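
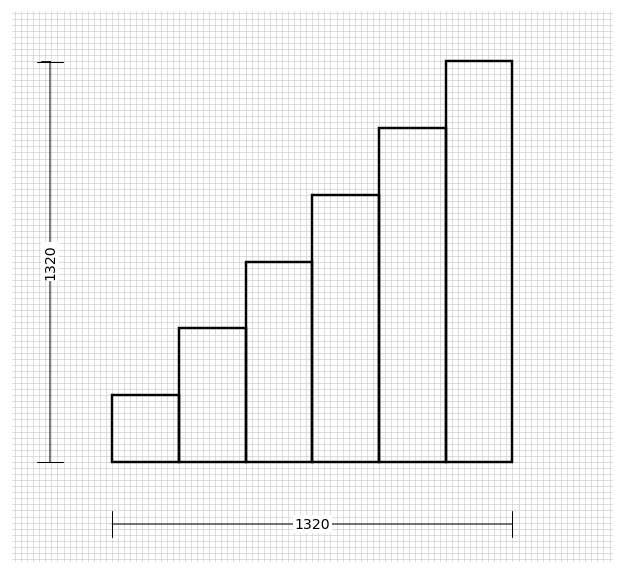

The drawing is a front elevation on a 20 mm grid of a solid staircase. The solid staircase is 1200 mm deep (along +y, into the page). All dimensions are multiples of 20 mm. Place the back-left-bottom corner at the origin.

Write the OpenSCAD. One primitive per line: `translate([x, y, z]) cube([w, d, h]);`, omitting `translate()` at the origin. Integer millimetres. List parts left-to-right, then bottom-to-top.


cube([220, 1200, 220]);
translate([220, 0, 0]) cube([220, 1200, 440]);
translate([440, 0, 0]) cube([220, 1200, 660]);
translate([660, 0, 0]) cube([220, 1200, 880]);
translate([880, 0, 0]) cube([220, 1200, 1100]);
translate([1100, 0, 0]) cube([220, 1200, 1320]);


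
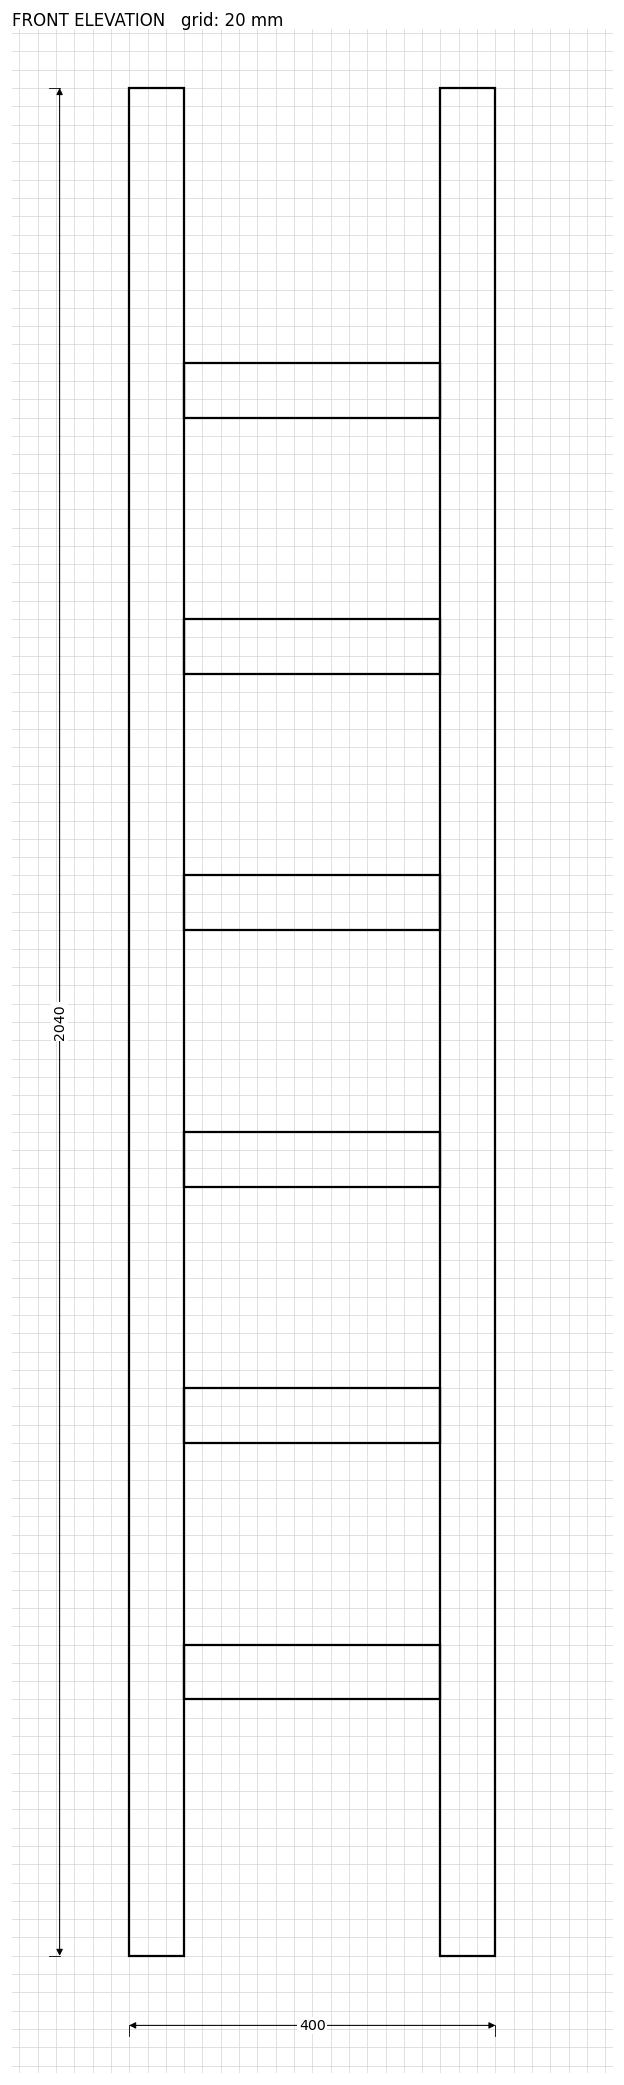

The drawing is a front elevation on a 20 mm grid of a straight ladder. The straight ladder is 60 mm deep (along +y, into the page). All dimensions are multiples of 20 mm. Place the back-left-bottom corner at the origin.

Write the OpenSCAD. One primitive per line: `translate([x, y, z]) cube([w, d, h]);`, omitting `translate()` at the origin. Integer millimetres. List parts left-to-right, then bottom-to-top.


cube([60, 60, 2040]);
translate([60, 0, 280]) cube([280, 60, 60]);
translate([60, 0, 560]) cube([280, 60, 60]);
translate([60, 0, 840]) cube([280, 60, 60]);
translate([60, 0, 1120]) cube([280, 60, 60]);
translate([60, 0, 1400]) cube([280, 60, 60]);
translate([60, 0, 1680]) cube([280, 60, 60]);
translate([340, 0, 0]) cube([60, 60, 2040]);


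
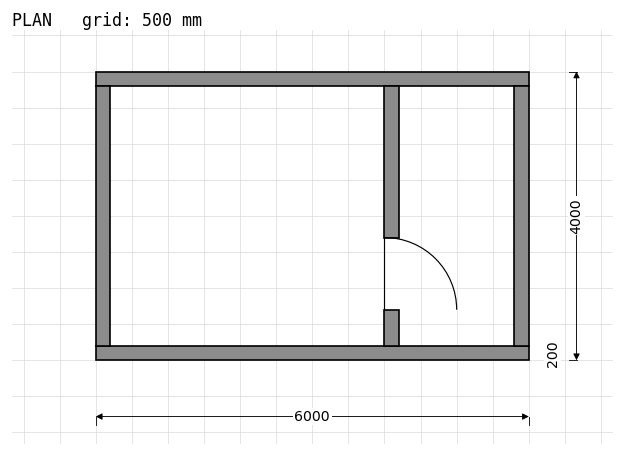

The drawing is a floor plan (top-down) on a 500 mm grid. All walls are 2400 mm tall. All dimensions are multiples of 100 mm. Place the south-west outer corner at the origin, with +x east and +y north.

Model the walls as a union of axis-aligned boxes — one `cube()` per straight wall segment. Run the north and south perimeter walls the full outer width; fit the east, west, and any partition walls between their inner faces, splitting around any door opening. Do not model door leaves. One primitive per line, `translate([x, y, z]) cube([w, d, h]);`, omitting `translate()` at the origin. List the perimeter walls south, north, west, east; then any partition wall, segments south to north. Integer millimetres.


cube([6000, 200, 2400]);
translate([0, 3800, 0]) cube([6000, 200, 2400]);
translate([0, 200, 0]) cube([200, 3600, 2400]);
translate([5800, 200, 0]) cube([200, 3600, 2400]);
translate([4000, 200, 0]) cube([200, 500, 2400]);
translate([4000, 1700, 0]) cube([200, 2100, 2400]);


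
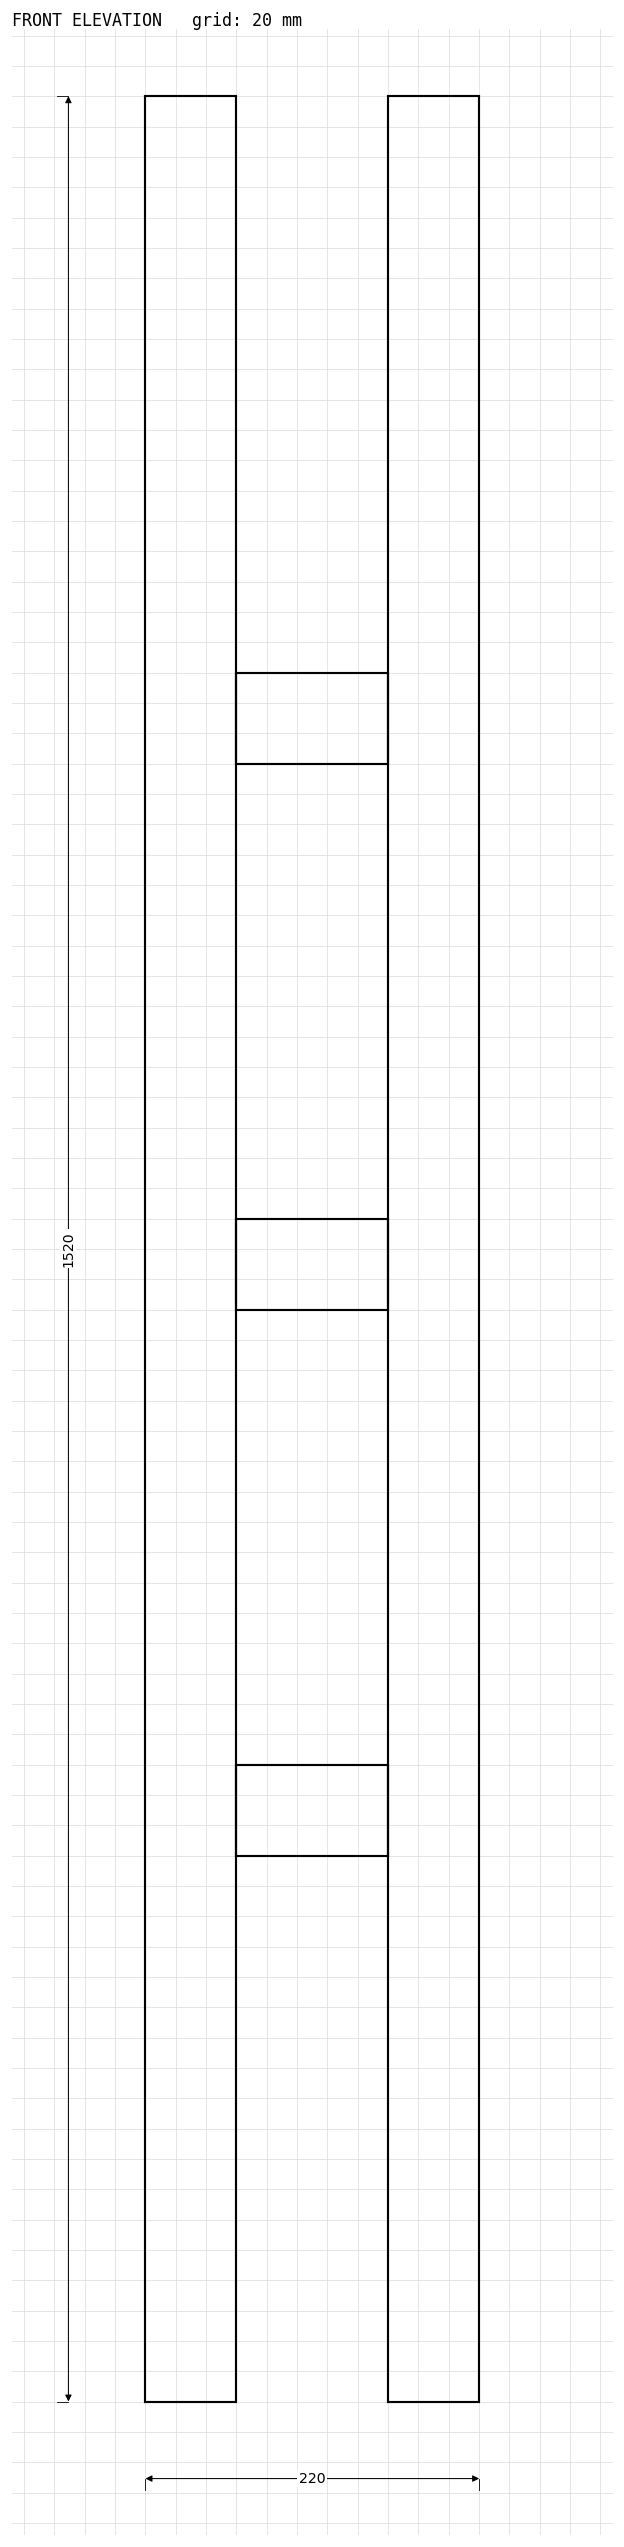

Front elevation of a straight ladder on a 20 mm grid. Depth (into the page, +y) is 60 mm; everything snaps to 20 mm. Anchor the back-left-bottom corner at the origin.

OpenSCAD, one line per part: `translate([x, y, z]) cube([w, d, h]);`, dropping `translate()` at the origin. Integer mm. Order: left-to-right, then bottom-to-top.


cube([60, 60, 1520]);
translate([60, 0, 360]) cube([100, 60, 60]);
translate([60, 0, 720]) cube([100, 60, 60]);
translate([60, 0, 1080]) cube([100, 60, 60]);
translate([160, 0, 0]) cube([60, 60, 1520]);


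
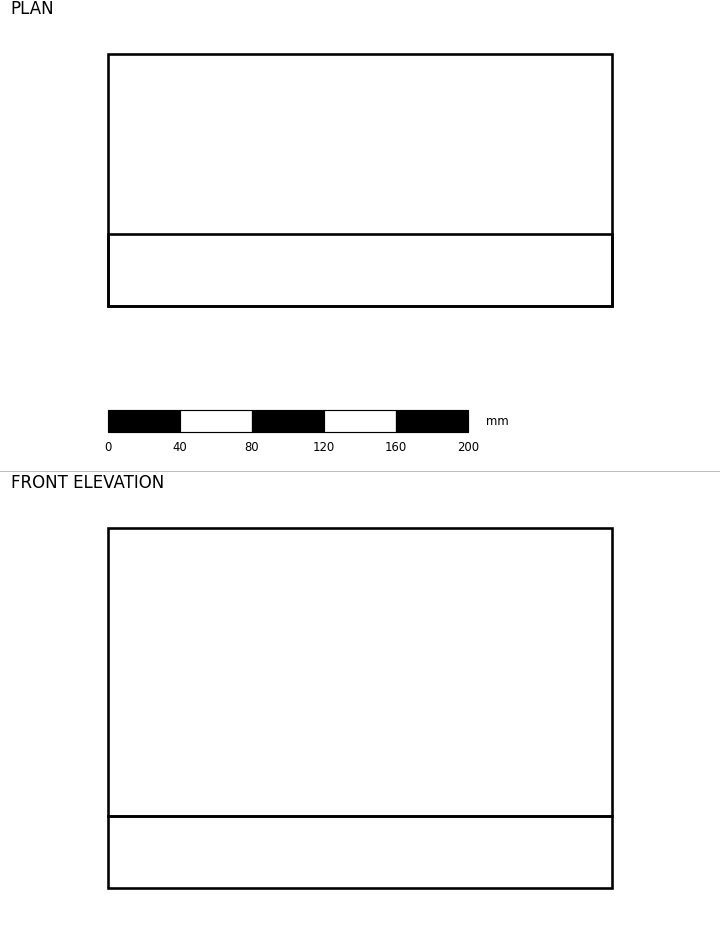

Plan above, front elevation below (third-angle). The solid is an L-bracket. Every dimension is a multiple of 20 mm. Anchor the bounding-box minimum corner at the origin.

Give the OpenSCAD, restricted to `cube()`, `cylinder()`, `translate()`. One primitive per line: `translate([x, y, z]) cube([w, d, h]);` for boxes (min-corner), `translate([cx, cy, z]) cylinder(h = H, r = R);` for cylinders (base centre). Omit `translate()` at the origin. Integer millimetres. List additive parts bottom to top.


cube([280, 140, 40]);
translate([0, 0, 40]) cube([280, 40, 160]);


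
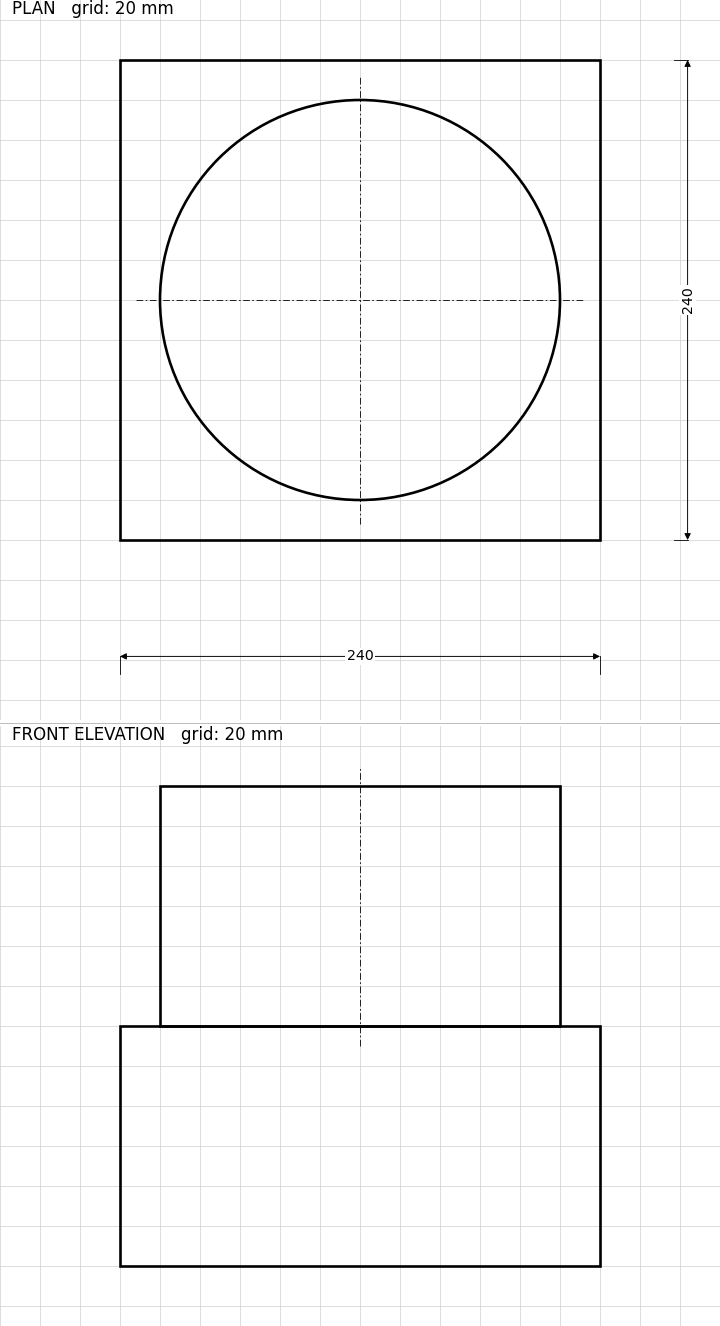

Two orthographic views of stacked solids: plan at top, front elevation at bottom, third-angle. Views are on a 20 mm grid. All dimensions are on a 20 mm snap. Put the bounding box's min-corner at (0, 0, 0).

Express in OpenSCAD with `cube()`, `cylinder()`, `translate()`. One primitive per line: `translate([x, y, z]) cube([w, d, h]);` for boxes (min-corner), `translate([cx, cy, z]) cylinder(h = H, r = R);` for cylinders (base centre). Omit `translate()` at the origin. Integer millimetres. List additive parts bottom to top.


cube([240, 240, 120]);
translate([120, 120, 120]) cylinder(h = 120, r = 100);


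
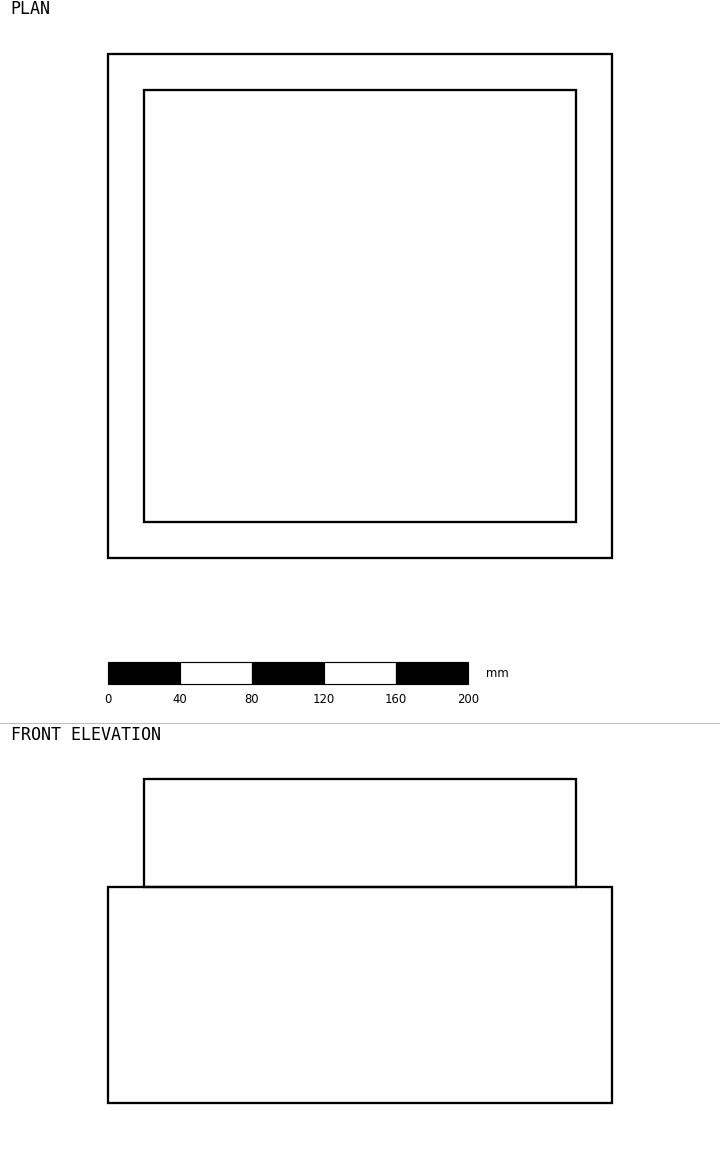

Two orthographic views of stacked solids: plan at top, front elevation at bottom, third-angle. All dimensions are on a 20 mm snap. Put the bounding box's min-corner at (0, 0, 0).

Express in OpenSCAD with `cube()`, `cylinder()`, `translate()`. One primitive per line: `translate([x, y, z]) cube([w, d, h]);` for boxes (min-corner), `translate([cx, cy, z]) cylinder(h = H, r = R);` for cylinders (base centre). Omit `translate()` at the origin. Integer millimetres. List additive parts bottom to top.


cube([280, 280, 120]);
translate([20, 20, 120]) cube([240, 240, 60]);


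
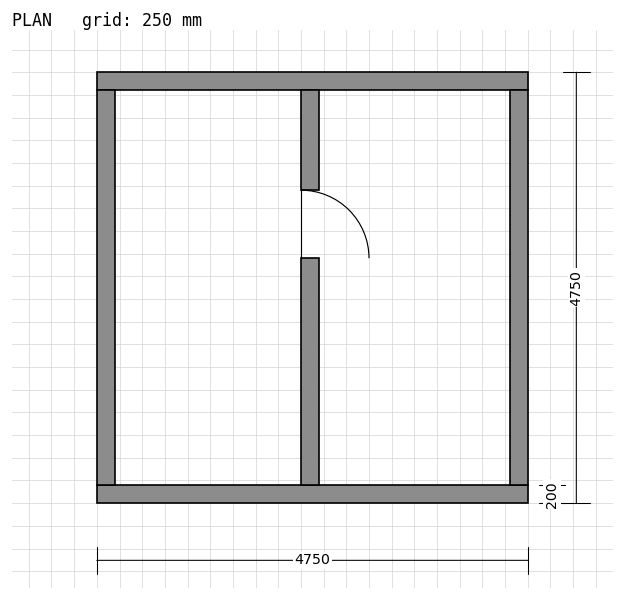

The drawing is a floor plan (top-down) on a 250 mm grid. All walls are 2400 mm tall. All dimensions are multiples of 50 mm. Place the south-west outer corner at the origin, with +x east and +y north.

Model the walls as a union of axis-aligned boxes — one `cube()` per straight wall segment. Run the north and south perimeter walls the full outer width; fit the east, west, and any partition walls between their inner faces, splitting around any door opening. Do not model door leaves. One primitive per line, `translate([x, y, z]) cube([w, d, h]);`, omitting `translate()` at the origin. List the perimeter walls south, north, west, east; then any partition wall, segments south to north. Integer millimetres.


cube([4750, 200, 2400]);
translate([0, 4550, 0]) cube([4750, 200, 2400]);
translate([0, 200, 0]) cube([200, 4350, 2400]);
translate([4550, 200, 0]) cube([200, 4350, 2400]);
translate([2250, 200, 0]) cube([200, 2500, 2400]);
translate([2250, 3450, 0]) cube([200, 1100, 2400]);


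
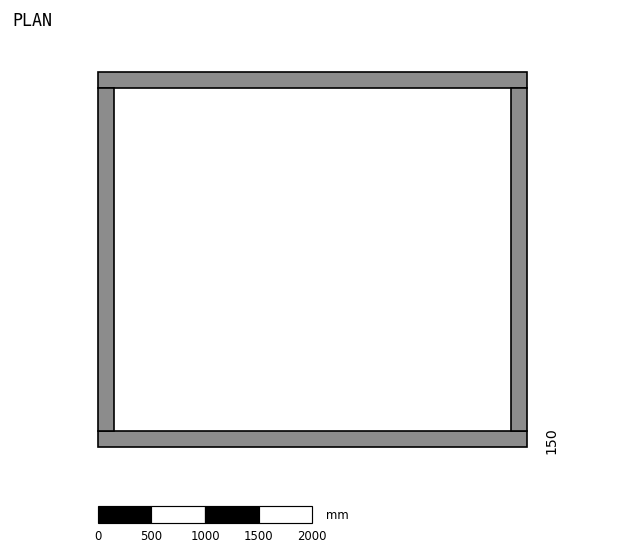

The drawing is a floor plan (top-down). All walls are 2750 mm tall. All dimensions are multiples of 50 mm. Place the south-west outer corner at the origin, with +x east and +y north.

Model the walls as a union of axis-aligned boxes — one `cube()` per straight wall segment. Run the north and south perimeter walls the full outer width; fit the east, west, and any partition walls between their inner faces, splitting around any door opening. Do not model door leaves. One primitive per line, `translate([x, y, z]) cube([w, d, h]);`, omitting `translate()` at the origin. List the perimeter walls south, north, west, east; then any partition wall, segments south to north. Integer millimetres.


cube([4000, 150, 2750]);
translate([0, 3350, 0]) cube([4000, 150, 2750]);
translate([0, 150, 0]) cube([150, 3200, 2750]);
translate([3850, 150, 0]) cube([150, 3200, 2750]);


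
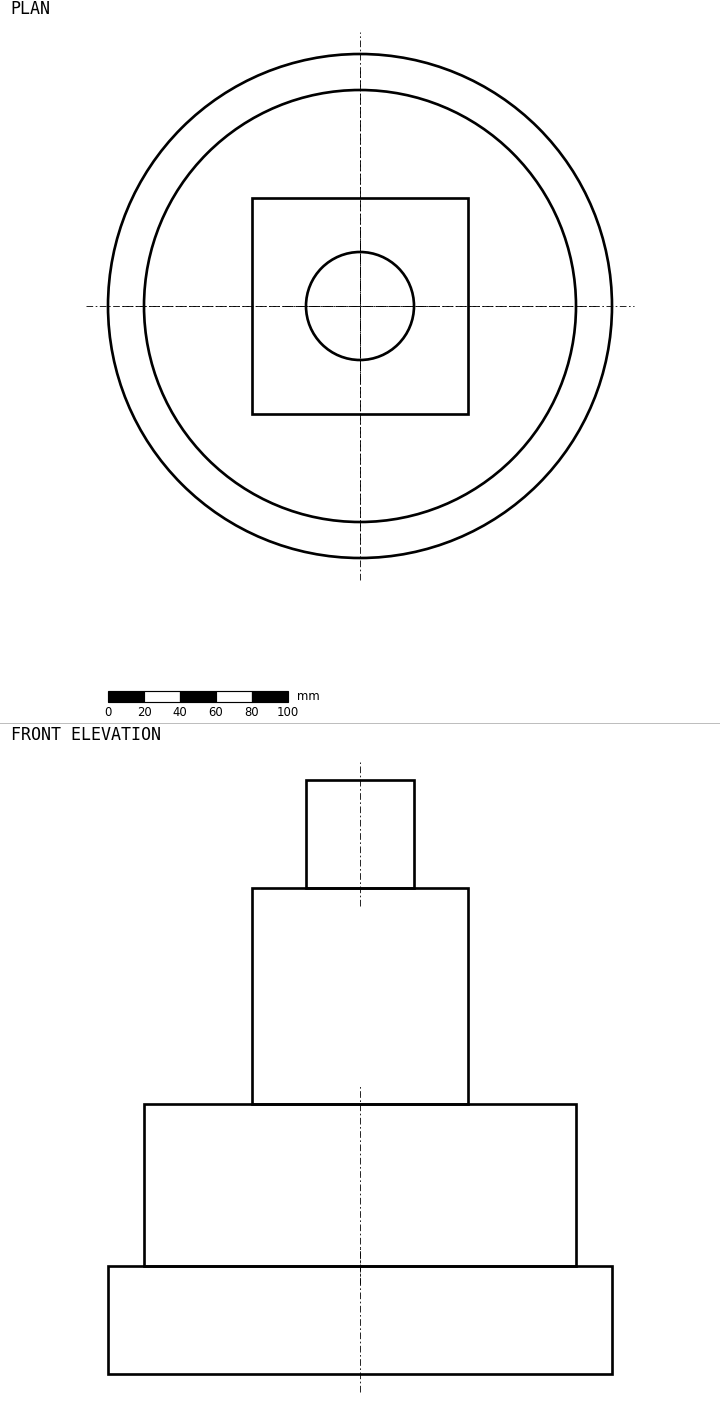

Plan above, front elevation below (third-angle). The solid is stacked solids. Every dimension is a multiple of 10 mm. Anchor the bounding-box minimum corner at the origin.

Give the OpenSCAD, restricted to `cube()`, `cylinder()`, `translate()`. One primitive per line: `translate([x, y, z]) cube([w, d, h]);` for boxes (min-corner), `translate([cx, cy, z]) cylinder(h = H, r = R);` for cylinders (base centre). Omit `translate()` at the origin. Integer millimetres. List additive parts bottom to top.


translate([140, 140, 0]) cylinder(h = 60, r = 140);
translate([140, 140, 60]) cylinder(h = 90, r = 120);
translate([80, 80, 150]) cube([120, 120, 120]);
translate([140, 140, 270]) cylinder(h = 60, r = 30);


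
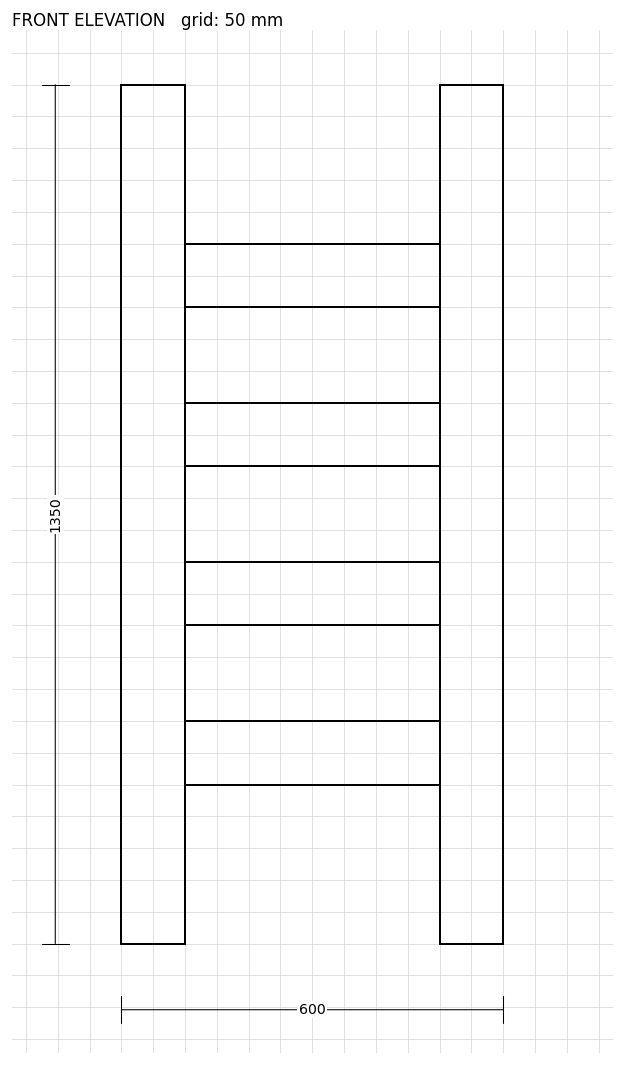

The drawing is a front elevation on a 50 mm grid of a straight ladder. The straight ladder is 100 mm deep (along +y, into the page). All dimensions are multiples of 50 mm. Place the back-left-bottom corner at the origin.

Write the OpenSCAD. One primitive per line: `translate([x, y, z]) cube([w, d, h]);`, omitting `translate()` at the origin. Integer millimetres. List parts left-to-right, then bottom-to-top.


cube([100, 100, 1350]);
translate([100, 0, 250]) cube([400, 100, 100]);
translate([100, 0, 500]) cube([400, 100, 100]);
translate([100, 0, 750]) cube([400, 100, 100]);
translate([100, 0, 1000]) cube([400, 100, 100]);
translate([500, 0, 0]) cube([100, 100, 1350]);


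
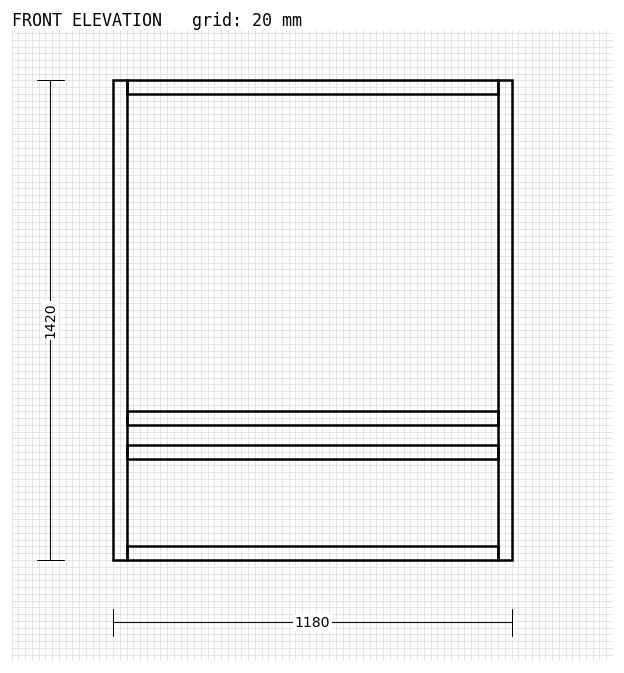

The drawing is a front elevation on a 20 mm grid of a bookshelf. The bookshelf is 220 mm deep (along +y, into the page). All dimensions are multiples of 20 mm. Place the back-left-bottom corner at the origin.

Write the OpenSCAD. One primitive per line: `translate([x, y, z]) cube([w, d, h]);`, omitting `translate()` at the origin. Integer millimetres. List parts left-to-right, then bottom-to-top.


cube([40, 220, 1420]);
translate([40, 0, 0]) cube([1100, 220, 40]);
translate([40, 0, 300]) cube([1100, 220, 40]);
translate([40, 0, 400]) cube([1100, 220, 40]);
translate([40, 0, 1380]) cube([1100, 220, 40]);
translate([1140, 0, 0]) cube([40, 220, 1420]);


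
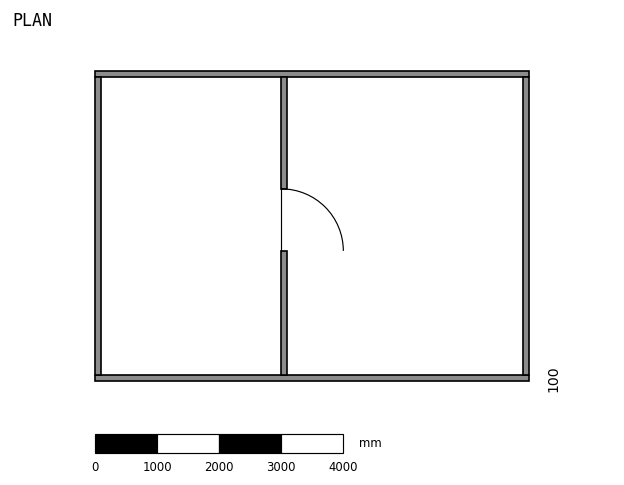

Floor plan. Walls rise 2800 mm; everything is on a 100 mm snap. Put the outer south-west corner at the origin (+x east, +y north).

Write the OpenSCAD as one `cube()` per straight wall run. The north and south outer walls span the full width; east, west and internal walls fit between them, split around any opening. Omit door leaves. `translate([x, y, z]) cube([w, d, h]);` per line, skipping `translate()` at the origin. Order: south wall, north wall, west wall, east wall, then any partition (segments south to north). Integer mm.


cube([7000, 100, 2800]);
translate([0, 4900, 0]) cube([7000, 100, 2800]);
translate([0, 100, 0]) cube([100, 4800, 2800]);
translate([6900, 100, 0]) cube([100, 4800, 2800]);
translate([3000, 100, 0]) cube([100, 2000, 2800]);
translate([3000, 3100, 0]) cube([100, 1800, 2800]);


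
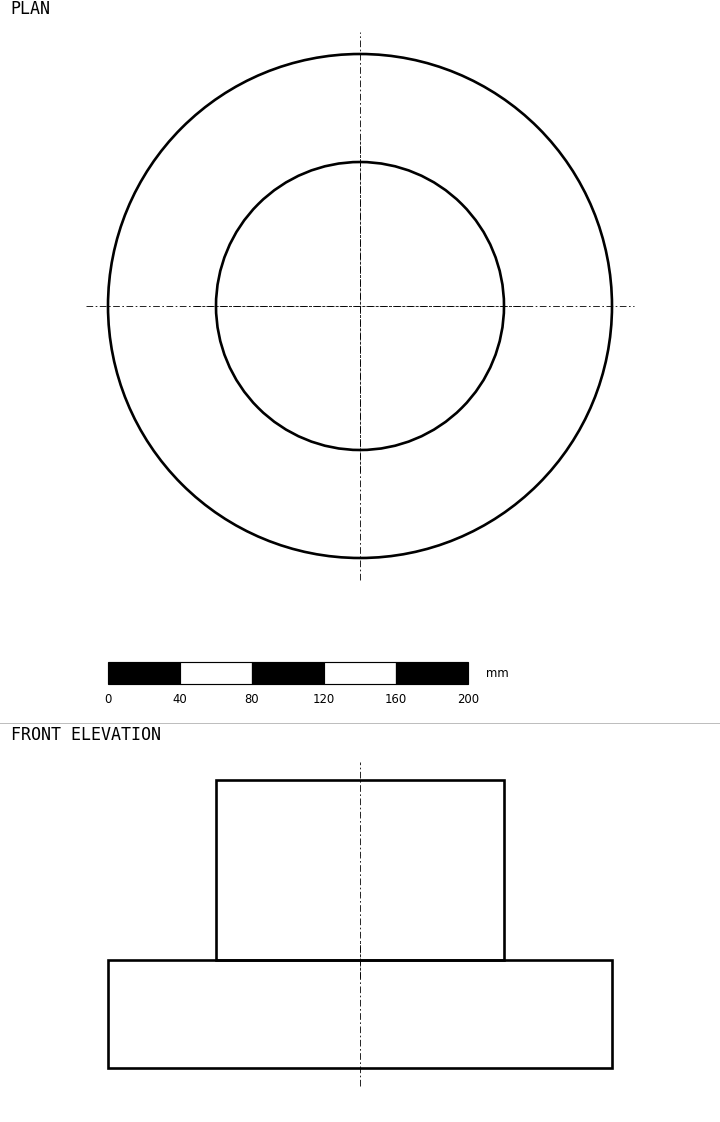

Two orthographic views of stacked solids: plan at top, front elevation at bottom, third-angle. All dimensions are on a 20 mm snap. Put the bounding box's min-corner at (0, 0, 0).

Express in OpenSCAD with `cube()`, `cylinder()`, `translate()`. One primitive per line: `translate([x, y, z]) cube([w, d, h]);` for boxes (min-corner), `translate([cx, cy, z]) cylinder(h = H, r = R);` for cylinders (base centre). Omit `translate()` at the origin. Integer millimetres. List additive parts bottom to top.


translate([140, 140, 0]) cylinder(h = 60, r = 140);
translate([140, 140, 60]) cylinder(h = 100, r = 80);


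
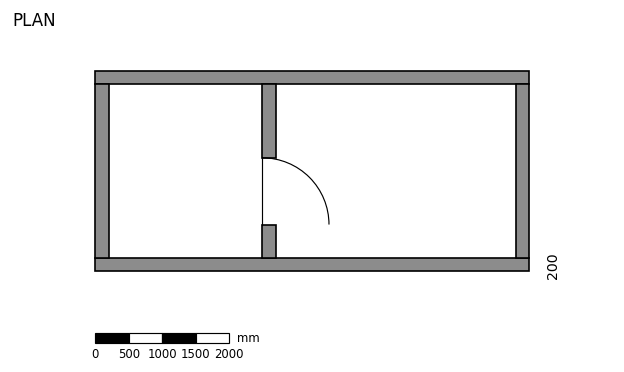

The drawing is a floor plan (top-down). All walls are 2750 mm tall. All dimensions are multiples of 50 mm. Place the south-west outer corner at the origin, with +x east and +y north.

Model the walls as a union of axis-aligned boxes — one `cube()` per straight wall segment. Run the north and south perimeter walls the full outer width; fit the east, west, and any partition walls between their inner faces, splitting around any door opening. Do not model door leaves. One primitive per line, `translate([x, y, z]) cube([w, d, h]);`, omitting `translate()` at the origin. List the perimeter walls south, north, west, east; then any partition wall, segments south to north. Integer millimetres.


cube([6500, 200, 2750]);
translate([0, 2800, 0]) cube([6500, 200, 2750]);
translate([0, 200, 0]) cube([200, 2600, 2750]);
translate([6300, 200, 0]) cube([200, 2600, 2750]);
translate([2500, 200, 0]) cube([200, 500, 2750]);
translate([2500, 1700, 0]) cube([200, 1100, 2750]);


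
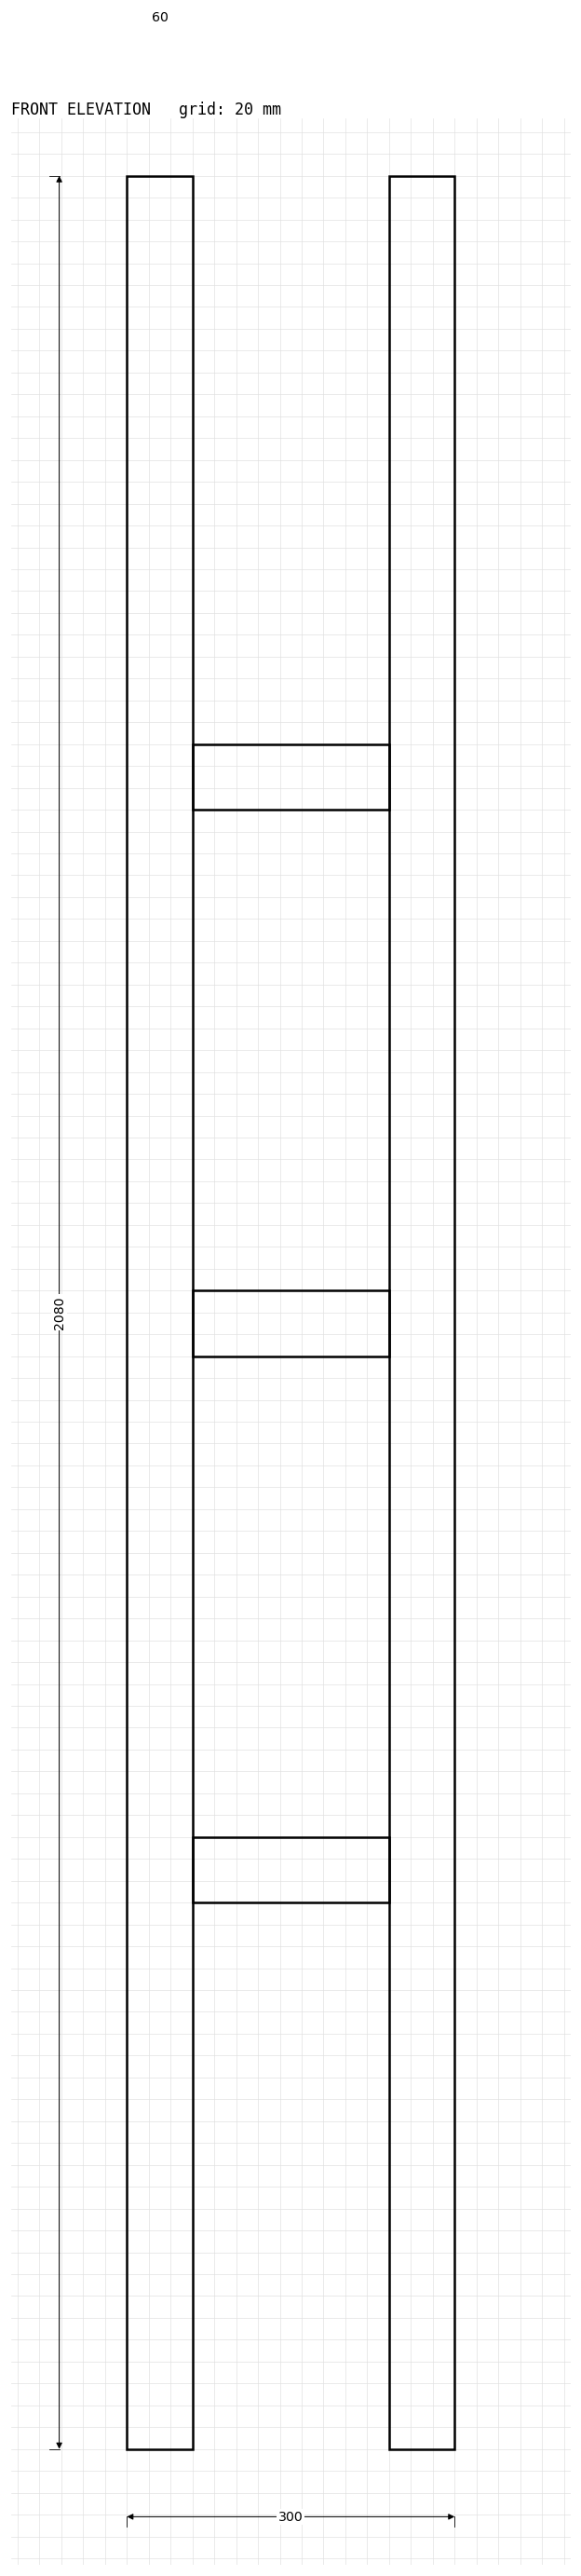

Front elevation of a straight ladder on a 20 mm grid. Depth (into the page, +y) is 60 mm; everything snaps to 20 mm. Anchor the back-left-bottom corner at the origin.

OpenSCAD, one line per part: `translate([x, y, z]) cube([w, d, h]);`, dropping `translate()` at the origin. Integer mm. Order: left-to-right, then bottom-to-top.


cube([60, 60, 2080]);
translate([60, 0, 500]) cube([180, 60, 60]);
translate([60, 0, 1000]) cube([180, 60, 60]);
translate([60, 0, 1500]) cube([180, 60, 60]);
translate([240, 0, 0]) cube([60, 60, 2080]);


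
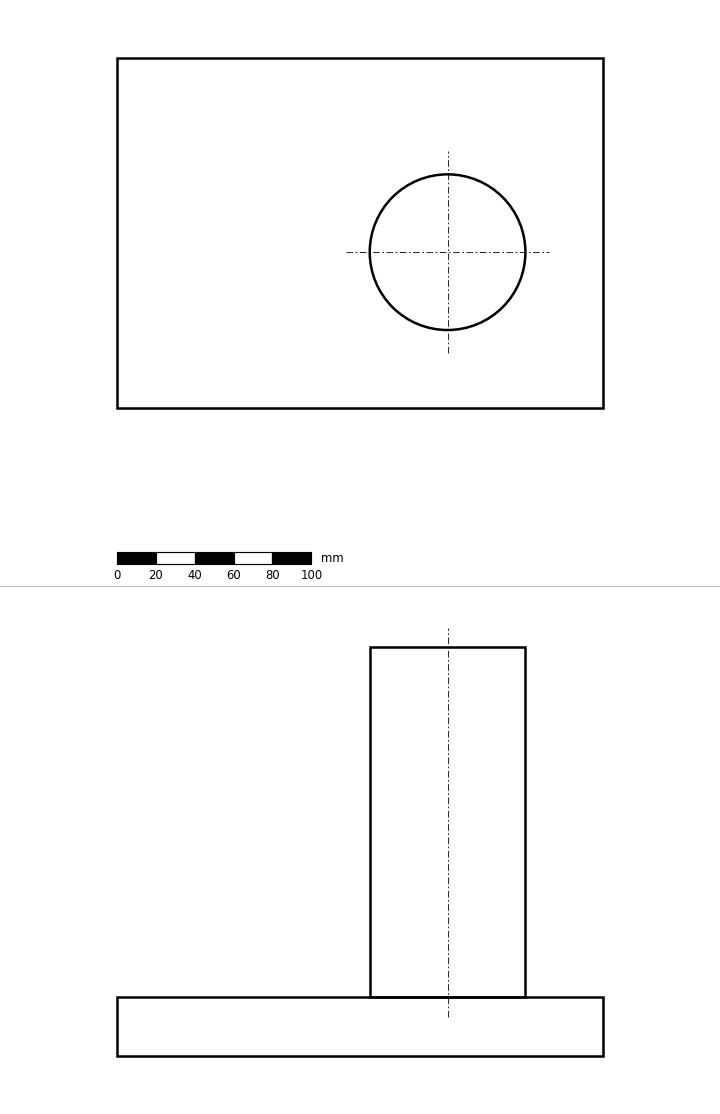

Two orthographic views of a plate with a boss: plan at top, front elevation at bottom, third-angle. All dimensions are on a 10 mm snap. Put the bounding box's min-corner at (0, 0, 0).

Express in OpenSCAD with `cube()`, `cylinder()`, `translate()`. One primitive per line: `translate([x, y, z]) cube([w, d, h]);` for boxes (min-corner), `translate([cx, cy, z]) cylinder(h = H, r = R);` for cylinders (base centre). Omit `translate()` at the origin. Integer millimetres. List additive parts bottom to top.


cube([250, 180, 30]);
translate([170, 80, 30]) cylinder(h = 180, r = 40);


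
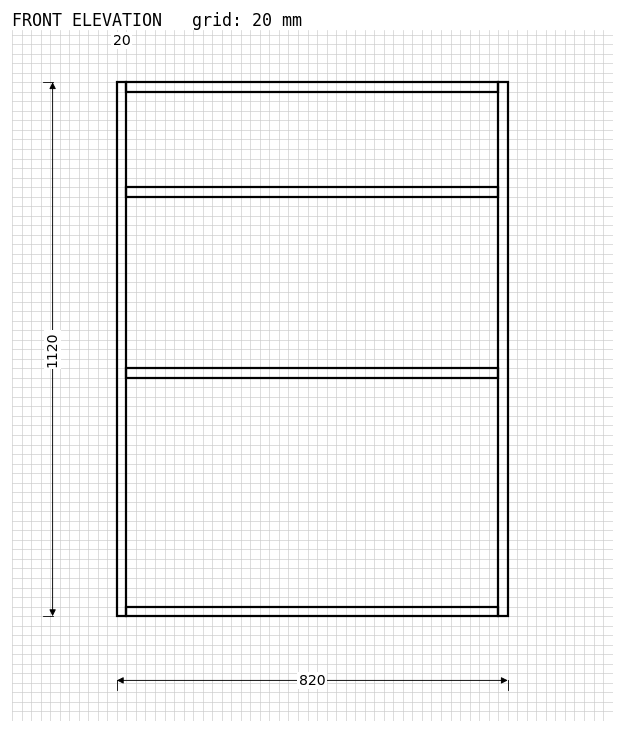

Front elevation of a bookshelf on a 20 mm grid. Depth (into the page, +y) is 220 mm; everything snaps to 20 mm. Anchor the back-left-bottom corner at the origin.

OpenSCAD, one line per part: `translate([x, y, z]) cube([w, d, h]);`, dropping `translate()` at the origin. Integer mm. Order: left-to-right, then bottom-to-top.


cube([20, 220, 1120]);
translate([20, 0, 0]) cube([780, 220, 20]);
translate([20, 0, 500]) cube([780, 220, 20]);
translate([20, 0, 880]) cube([780, 220, 20]);
translate([20, 0, 1100]) cube([780, 220, 20]);
translate([800, 0, 0]) cube([20, 220, 1120]);


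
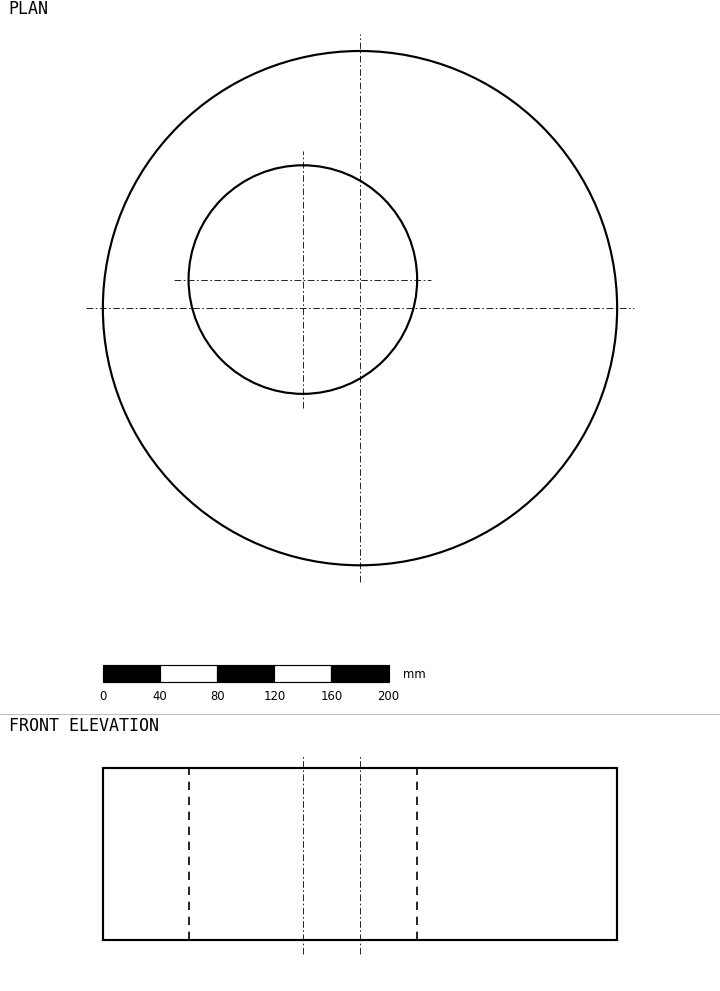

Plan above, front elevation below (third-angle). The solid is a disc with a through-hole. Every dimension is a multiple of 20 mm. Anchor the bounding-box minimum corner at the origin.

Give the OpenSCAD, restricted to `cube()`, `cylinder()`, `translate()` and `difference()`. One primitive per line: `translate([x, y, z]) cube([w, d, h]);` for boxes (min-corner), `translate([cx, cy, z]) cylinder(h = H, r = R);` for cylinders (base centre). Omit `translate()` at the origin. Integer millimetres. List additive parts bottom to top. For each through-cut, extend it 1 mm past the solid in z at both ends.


difference() {
  translate([180, 180, 0]) cylinder(h = 120, r = 180);
  translate([140, 200, -1]) cylinder(h = 122, r = 80);
}


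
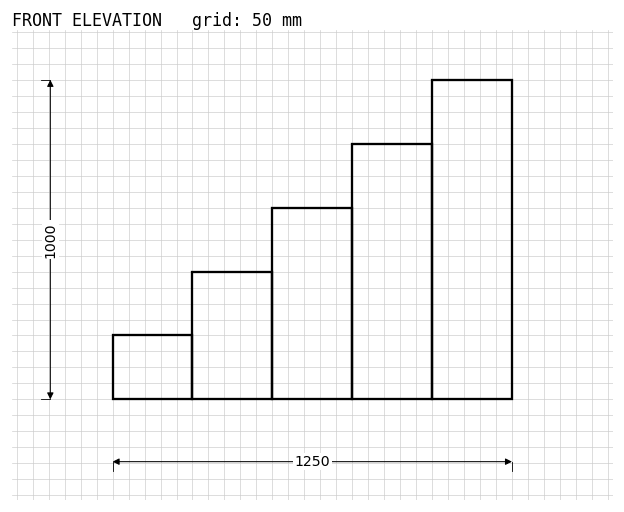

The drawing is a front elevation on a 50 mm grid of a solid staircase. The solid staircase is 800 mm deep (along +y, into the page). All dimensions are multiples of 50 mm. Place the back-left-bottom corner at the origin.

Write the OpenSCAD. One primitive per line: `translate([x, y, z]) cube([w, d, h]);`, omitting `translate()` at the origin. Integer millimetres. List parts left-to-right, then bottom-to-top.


cube([250, 800, 200]);
translate([250, 0, 0]) cube([250, 800, 400]);
translate([500, 0, 0]) cube([250, 800, 600]);
translate([750, 0, 0]) cube([250, 800, 800]);
translate([1000, 0, 0]) cube([250, 800, 1000]);


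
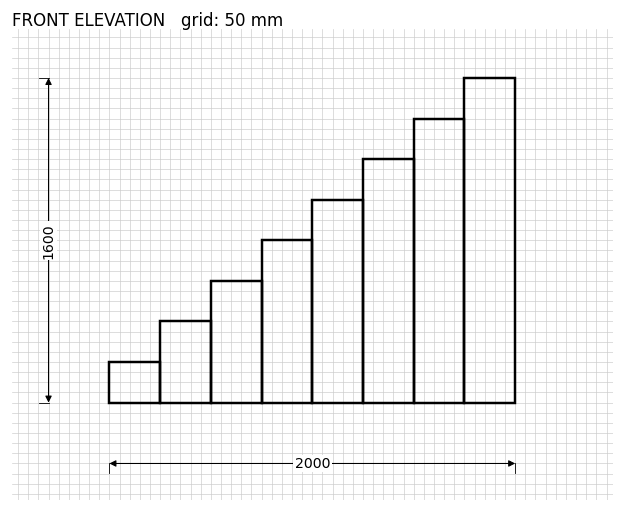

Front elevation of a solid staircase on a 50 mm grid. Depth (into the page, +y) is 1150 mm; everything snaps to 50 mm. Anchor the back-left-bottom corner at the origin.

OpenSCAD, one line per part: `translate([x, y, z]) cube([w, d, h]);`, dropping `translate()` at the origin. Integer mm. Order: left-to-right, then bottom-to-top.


cube([250, 1150, 200]);
translate([250, 0, 0]) cube([250, 1150, 400]);
translate([500, 0, 0]) cube([250, 1150, 600]);
translate([750, 0, 0]) cube([250, 1150, 800]);
translate([1000, 0, 0]) cube([250, 1150, 1000]);
translate([1250, 0, 0]) cube([250, 1150, 1200]);
translate([1500, 0, 0]) cube([250, 1150, 1400]);
translate([1750, 0, 0]) cube([250, 1150, 1600]);


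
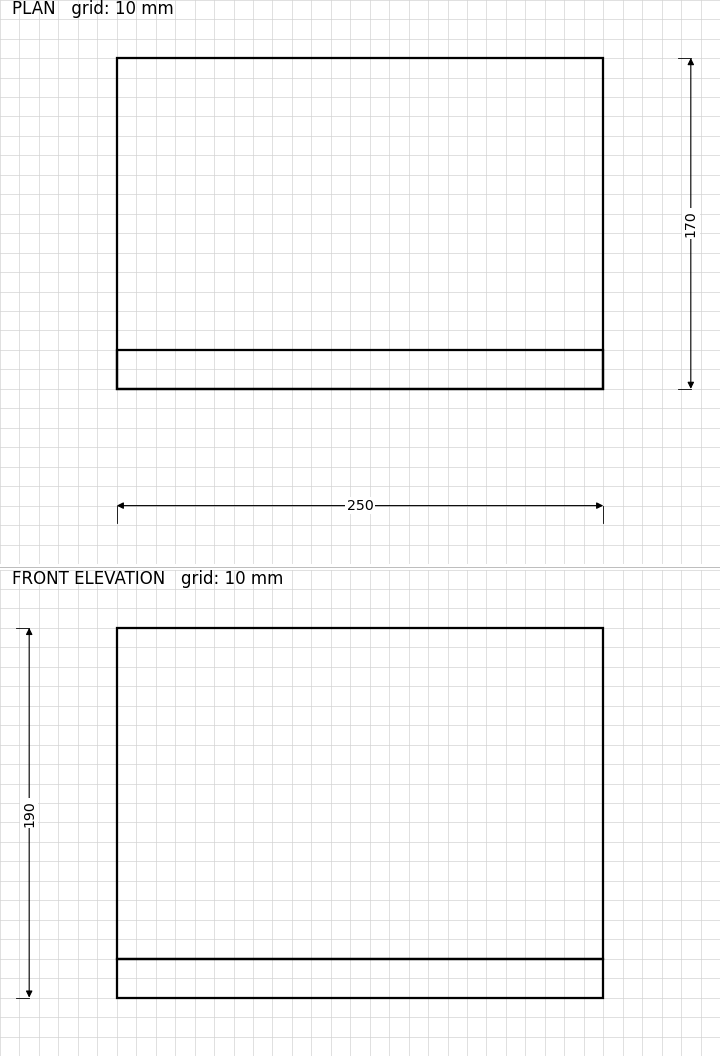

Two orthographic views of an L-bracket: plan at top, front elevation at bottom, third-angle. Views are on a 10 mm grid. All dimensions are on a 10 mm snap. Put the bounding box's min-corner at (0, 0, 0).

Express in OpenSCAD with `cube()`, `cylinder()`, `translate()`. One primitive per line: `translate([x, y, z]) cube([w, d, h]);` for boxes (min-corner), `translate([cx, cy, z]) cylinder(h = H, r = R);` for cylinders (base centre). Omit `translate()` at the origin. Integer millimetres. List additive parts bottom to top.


cube([250, 170, 20]);
translate([0, 0, 20]) cube([250, 20, 170]);


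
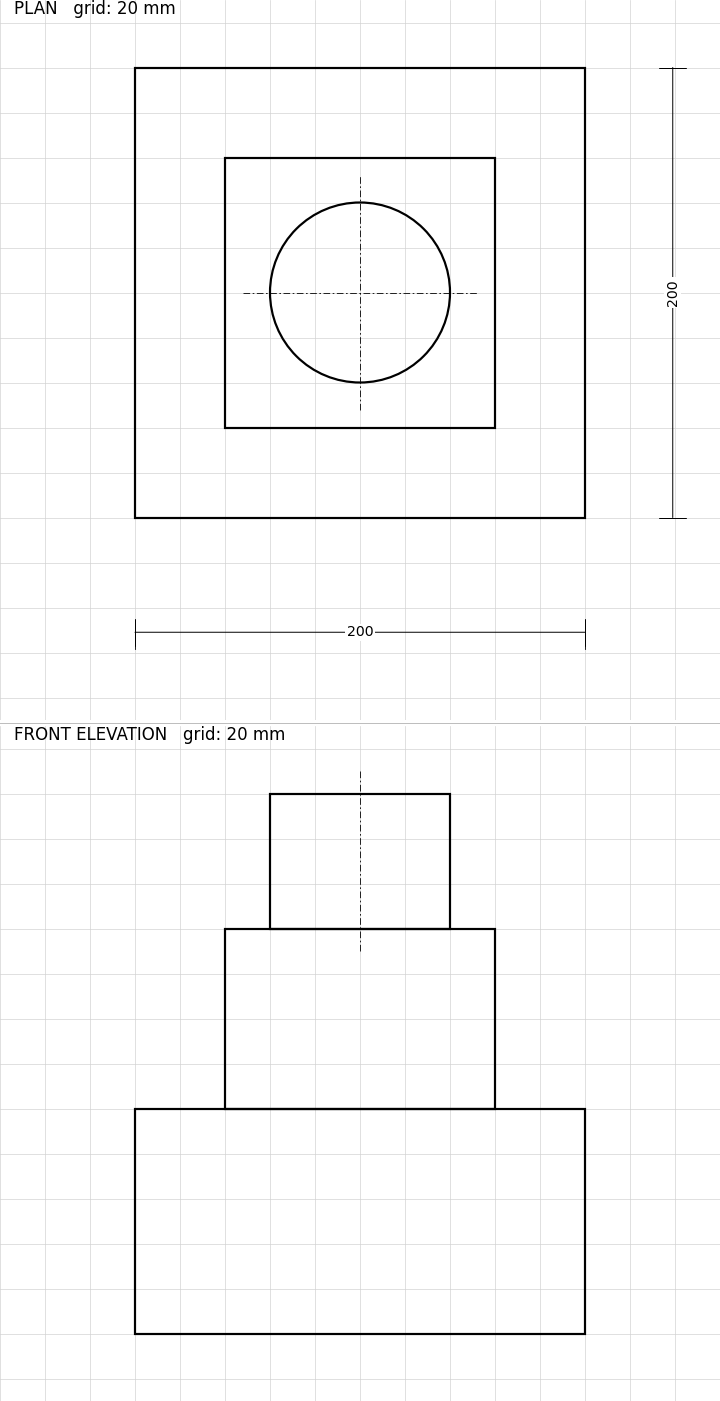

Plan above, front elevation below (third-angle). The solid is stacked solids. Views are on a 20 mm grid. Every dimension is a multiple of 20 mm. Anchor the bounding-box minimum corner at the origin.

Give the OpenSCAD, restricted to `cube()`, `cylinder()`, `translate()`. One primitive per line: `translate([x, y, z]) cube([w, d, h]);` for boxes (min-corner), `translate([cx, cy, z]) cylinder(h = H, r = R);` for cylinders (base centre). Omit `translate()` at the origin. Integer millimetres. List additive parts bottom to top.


cube([200, 200, 100]);
translate([40, 40, 100]) cube([120, 120, 80]);
translate([100, 100, 180]) cylinder(h = 60, r = 40);


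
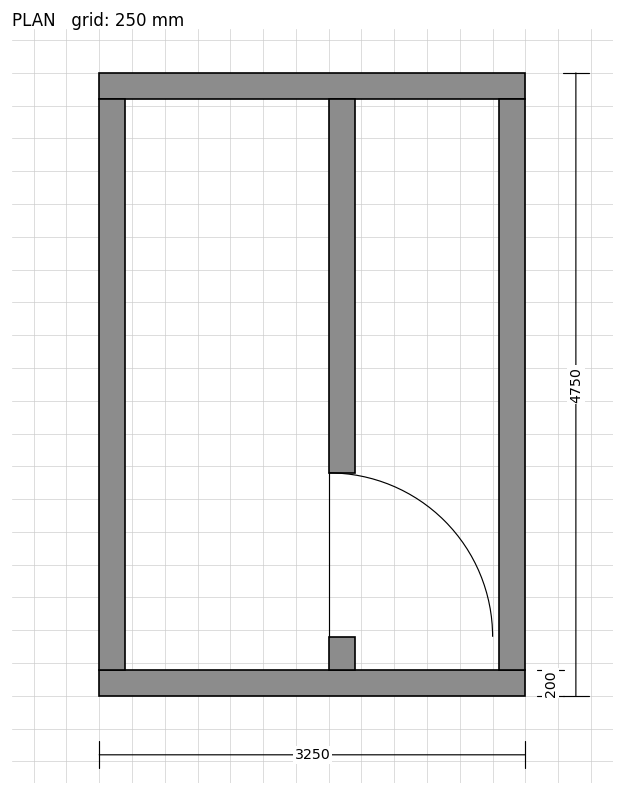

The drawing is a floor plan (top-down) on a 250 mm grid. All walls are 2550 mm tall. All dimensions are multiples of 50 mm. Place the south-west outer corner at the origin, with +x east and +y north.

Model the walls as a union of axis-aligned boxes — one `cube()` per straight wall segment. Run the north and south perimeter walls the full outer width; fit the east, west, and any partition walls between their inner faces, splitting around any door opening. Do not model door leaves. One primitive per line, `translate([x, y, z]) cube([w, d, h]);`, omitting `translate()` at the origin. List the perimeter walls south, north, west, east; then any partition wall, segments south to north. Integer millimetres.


cube([3250, 200, 2550]);
translate([0, 4550, 0]) cube([3250, 200, 2550]);
translate([0, 200, 0]) cube([200, 4350, 2550]);
translate([3050, 200, 0]) cube([200, 4350, 2550]);
translate([1750, 200, 0]) cube([200, 250, 2550]);
translate([1750, 1700, 0]) cube([200, 2850, 2550]);


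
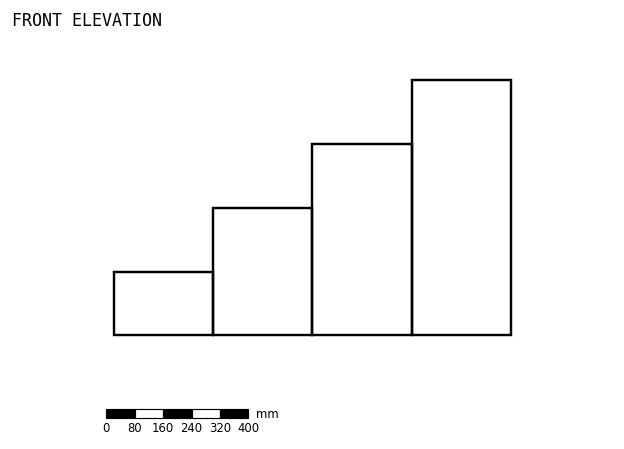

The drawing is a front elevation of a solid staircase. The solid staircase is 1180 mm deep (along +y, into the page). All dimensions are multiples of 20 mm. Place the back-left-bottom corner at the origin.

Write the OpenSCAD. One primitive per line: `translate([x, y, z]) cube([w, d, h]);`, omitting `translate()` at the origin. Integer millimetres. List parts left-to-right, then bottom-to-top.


cube([280, 1180, 180]);
translate([280, 0, 0]) cube([280, 1180, 360]);
translate([560, 0, 0]) cube([280, 1180, 540]);
translate([840, 0, 0]) cube([280, 1180, 720]);


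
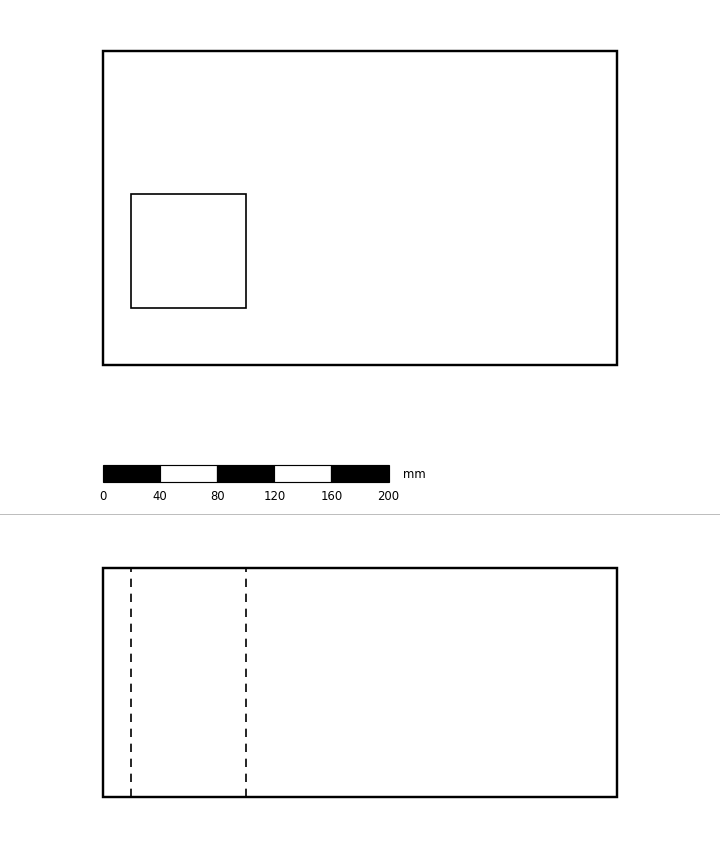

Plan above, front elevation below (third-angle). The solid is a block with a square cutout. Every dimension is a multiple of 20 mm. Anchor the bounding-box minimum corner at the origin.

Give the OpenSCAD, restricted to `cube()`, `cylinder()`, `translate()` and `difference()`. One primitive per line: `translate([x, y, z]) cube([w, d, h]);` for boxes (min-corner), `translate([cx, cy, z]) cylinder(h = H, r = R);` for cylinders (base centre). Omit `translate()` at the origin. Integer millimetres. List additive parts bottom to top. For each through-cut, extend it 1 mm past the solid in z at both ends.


difference() {
  cube([360, 220, 160]);
  translate([20, 40, -1]) cube([80, 80, 162]);
}


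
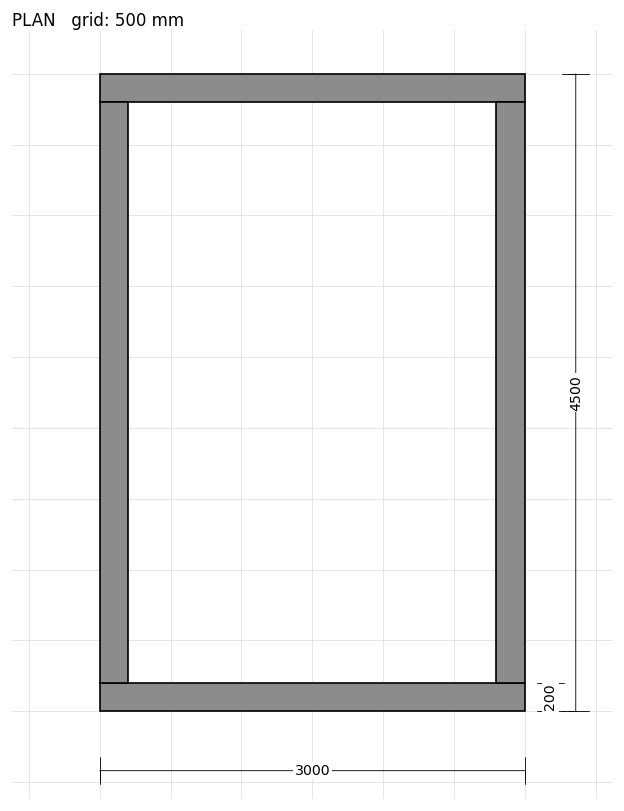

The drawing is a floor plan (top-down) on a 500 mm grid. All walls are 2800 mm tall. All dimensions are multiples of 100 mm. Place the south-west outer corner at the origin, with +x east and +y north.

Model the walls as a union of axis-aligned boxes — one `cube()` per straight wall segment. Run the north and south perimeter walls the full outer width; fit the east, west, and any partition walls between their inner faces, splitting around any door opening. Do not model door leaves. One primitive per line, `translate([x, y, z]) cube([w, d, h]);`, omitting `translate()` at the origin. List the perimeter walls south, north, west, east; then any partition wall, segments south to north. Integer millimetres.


cube([3000, 200, 2800]);
translate([0, 4300, 0]) cube([3000, 200, 2800]);
translate([0, 200, 0]) cube([200, 4100, 2800]);
translate([2800, 200, 0]) cube([200, 4100, 2800]);


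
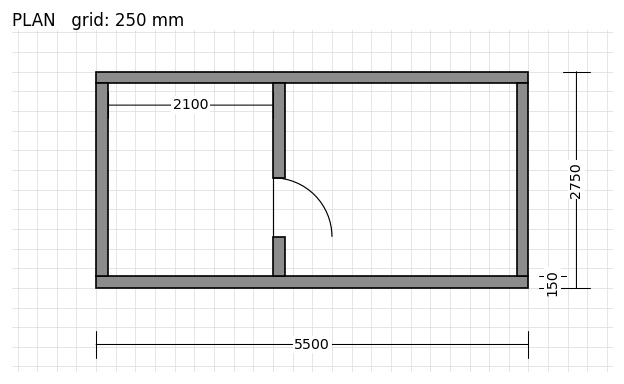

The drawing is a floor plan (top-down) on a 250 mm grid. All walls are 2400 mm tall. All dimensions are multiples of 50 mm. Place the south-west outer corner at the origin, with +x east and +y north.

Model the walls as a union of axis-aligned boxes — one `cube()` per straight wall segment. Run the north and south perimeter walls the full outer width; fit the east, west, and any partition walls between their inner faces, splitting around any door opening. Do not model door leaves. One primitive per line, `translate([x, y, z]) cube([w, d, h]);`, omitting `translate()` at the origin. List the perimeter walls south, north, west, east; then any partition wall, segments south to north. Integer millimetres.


cube([5500, 150, 2400]);
translate([0, 2600, 0]) cube([5500, 150, 2400]);
translate([0, 150, 0]) cube([150, 2450, 2400]);
translate([5350, 150, 0]) cube([150, 2450, 2400]);
translate([2250, 150, 0]) cube([150, 500, 2400]);
translate([2250, 1400, 0]) cube([150, 1200, 2400]);


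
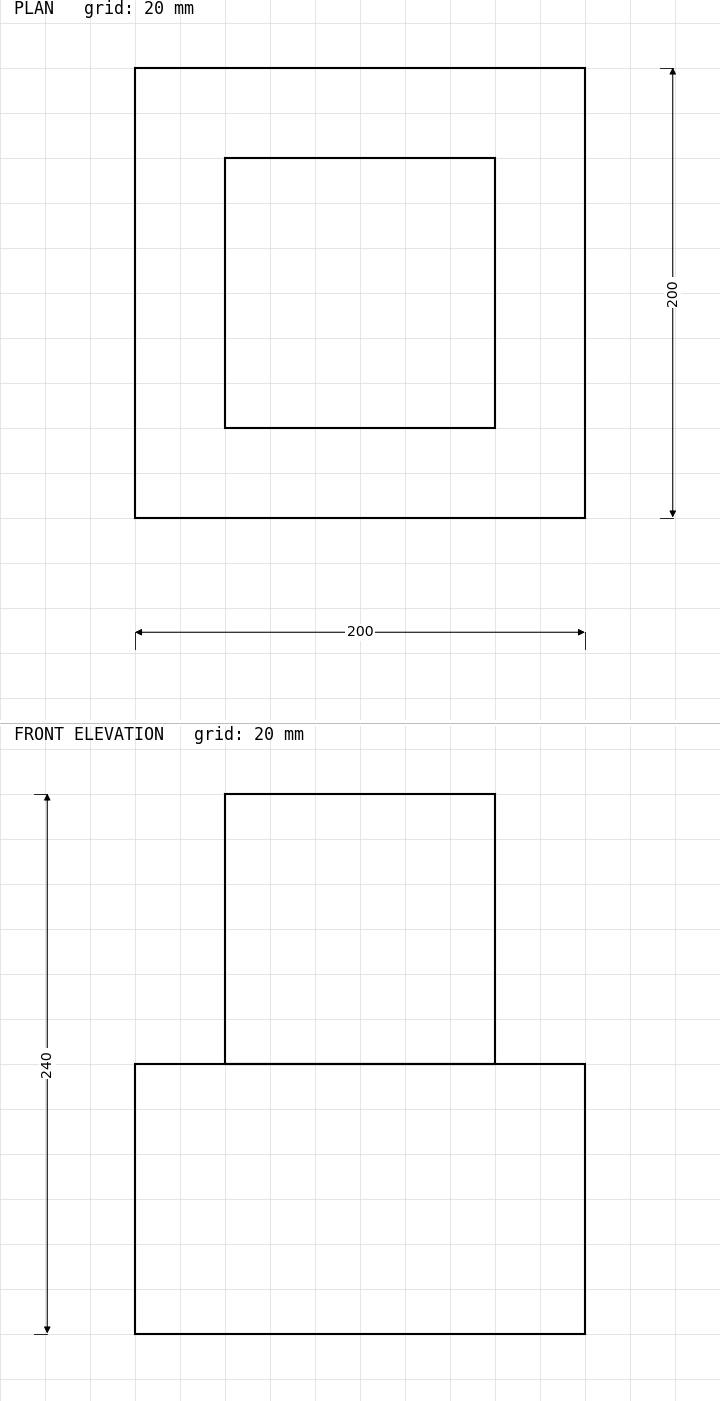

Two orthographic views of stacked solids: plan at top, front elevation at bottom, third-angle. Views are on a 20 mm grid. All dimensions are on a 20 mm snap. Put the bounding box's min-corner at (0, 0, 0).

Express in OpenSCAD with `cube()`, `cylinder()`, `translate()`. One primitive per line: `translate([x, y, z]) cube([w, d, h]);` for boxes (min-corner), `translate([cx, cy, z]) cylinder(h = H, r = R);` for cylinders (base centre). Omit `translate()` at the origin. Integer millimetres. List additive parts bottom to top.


cube([200, 200, 120]);
translate([40, 40, 120]) cube([120, 120, 120]);


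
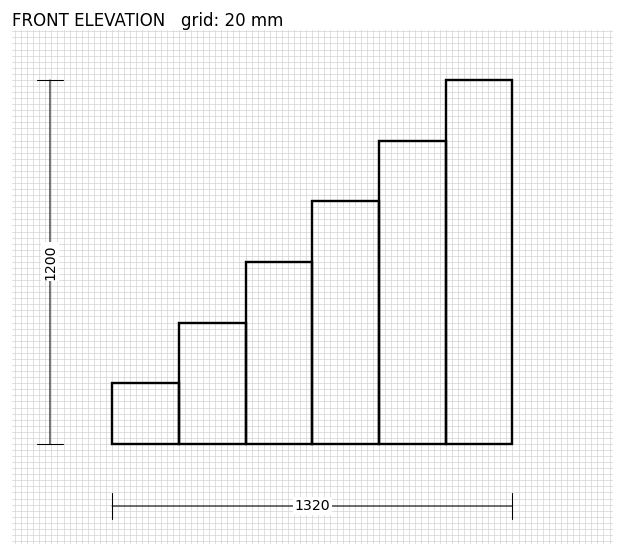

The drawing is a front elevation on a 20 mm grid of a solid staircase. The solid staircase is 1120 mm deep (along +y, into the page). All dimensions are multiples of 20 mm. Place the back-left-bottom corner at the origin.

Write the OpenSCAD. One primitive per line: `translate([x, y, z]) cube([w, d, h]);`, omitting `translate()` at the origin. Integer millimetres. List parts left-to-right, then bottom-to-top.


cube([220, 1120, 200]);
translate([220, 0, 0]) cube([220, 1120, 400]);
translate([440, 0, 0]) cube([220, 1120, 600]);
translate([660, 0, 0]) cube([220, 1120, 800]);
translate([880, 0, 0]) cube([220, 1120, 1000]);
translate([1100, 0, 0]) cube([220, 1120, 1200]);


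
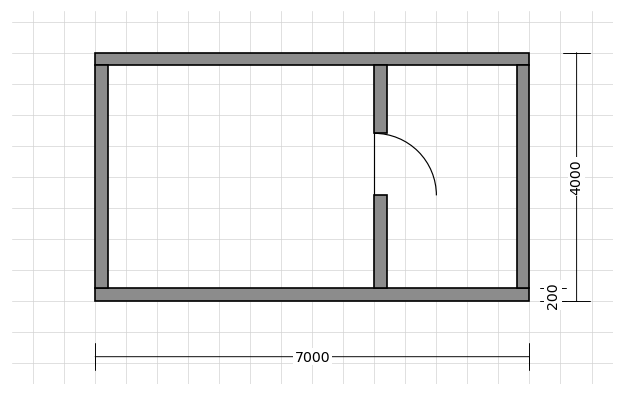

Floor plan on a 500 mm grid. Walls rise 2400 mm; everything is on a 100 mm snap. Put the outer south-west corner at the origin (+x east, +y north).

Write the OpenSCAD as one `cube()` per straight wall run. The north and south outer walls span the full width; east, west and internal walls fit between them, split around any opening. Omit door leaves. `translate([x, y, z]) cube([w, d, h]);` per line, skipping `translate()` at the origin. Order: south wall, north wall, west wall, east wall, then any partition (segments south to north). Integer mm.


cube([7000, 200, 2400]);
translate([0, 3800, 0]) cube([7000, 200, 2400]);
translate([0, 200, 0]) cube([200, 3600, 2400]);
translate([6800, 200, 0]) cube([200, 3600, 2400]);
translate([4500, 200, 0]) cube([200, 1500, 2400]);
translate([4500, 2700, 0]) cube([200, 1100, 2400]);


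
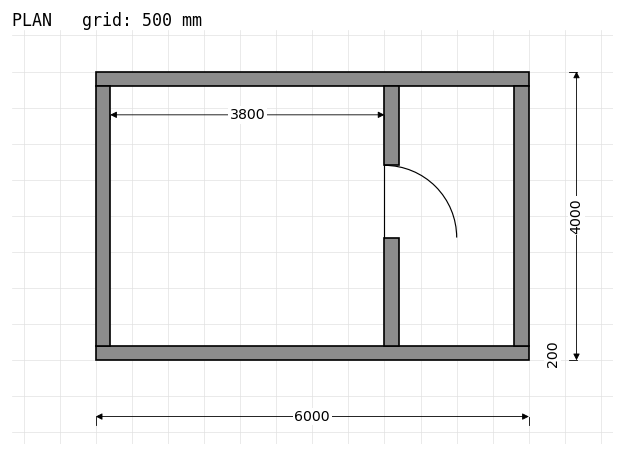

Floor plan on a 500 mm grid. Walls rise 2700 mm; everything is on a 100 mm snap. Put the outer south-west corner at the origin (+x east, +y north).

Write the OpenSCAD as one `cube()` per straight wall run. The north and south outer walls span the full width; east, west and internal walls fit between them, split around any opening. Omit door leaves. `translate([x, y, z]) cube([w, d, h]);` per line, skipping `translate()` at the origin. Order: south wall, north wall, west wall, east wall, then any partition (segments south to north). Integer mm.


cube([6000, 200, 2700]);
translate([0, 3800, 0]) cube([6000, 200, 2700]);
translate([0, 200, 0]) cube([200, 3600, 2700]);
translate([5800, 200, 0]) cube([200, 3600, 2700]);
translate([4000, 200, 0]) cube([200, 1500, 2700]);
translate([4000, 2700, 0]) cube([200, 1100, 2700]);


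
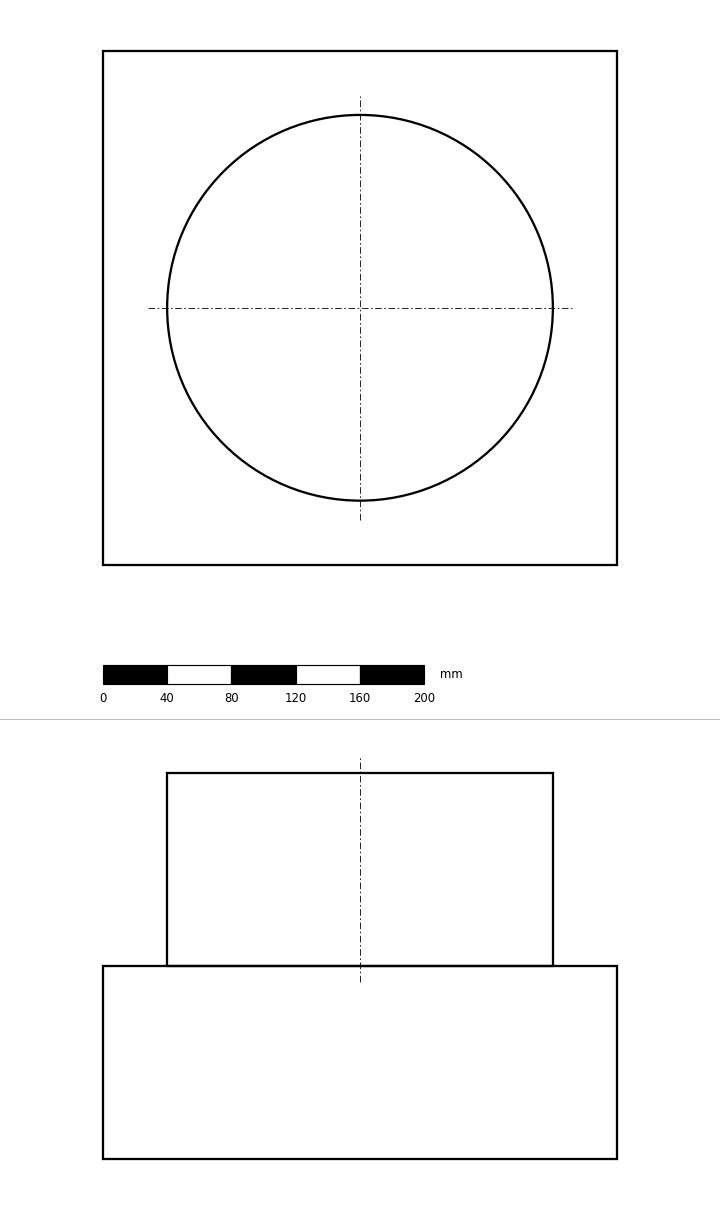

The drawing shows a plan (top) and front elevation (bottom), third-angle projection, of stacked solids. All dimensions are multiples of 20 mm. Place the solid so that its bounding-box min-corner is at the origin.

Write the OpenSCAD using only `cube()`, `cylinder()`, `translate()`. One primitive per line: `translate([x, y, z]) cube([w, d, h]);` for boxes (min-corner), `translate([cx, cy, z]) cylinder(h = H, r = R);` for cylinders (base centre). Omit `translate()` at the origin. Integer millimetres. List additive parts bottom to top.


cube([320, 320, 120]);
translate([160, 160, 120]) cylinder(h = 120, r = 120);


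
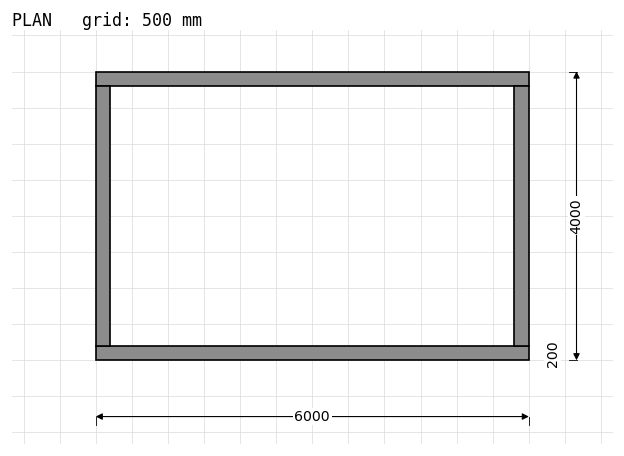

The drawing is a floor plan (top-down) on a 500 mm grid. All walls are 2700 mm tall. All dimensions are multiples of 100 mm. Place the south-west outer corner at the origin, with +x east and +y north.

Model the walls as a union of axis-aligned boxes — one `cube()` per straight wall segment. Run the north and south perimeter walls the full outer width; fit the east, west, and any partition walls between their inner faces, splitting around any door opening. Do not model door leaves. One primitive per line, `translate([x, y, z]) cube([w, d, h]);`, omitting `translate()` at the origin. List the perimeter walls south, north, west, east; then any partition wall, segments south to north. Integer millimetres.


cube([6000, 200, 2700]);
translate([0, 3800, 0]) cube([6000, 200, 2700]);
translate([0, 200, 0]) cube([200, 3600, 2700]);
translate([5800, 200, 0]) cube([200, 3600, 2700]);


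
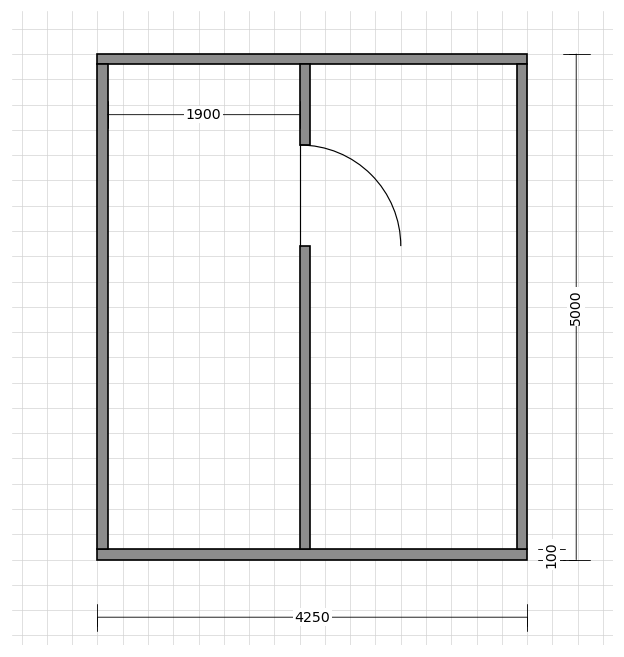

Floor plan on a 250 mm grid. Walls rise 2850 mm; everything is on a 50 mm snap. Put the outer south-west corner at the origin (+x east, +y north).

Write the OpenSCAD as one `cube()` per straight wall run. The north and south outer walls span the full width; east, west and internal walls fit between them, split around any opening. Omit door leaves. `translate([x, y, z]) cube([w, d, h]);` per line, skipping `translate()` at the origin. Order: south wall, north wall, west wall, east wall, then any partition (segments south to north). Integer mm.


cube([4250, 100, 2850]);
translate([0, 4900, 0]) cube([4250, 100, 2850]);
translate([0, 100, 0]) cube([100, 4800, 2850]);
translate([4150, 100, 0]) cube([100, 4800, 2850]);
translate([2000, 100, 0]) cube([100, 3000, 2850]);
translate([2000, 4100, 0]) cube([100, 800, 2850]);
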